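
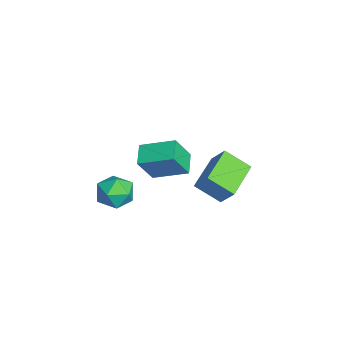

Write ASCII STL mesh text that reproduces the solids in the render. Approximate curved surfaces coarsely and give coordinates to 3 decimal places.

solid 
facet normal -0.424 -0.295 0.857
outer loop
vertex 2.315 -3.078 1.45
vertex 2.887 -3.778 1.492
vertex 3.11 -2.988 1.874
endloop
endfacet
facet normal -0.464 0.414 0.783
outer loop
vertex 2.315 -3.078 1.45
vertex 3.11 -2.988 1.874
vertex 2.803 -2.325 1.341
endloop
endfacet
facet normal -0.814 0.553 0.176
outer loop
vertex 2.315 -3.078 1.45
vertex 2.803 -2.325 1.341
vertex 2.392 -2.704 0.631
endloop
endfacet
facet normal -0.990 -0.069 -0.125
outer loop
vertex 2.315 -3.078 1.45
vertex 2.392 -2.704 0.631
vertex 2.443 -3.601 0.724
endloop
endfacet
facet normal -0.748 -0.594 0.296
outer loop
vertex 2.315 -3.078 1.45
vertex 2.443 -3.601 0.724
vertex 2.887 -3.778 1.492
endloop
endfacet
facet normal 0.199 0.668 0.717
outer loop
vertex 2.803 -2.325 1.341
vertex 3.11 -2.988 1.874
vertex 3.677 -2.559 1.316
endloop
endfacet
facet normal 0.266 -0.479 0.836
outer loop
vertex 3.11 -2.988 1.874
vertex 2.887 -3.778 1.492
vertex 3.728 -3.456 1.409
endloop
endfacet
facet normal -0.260 -0.963 -0.072
outer loop
vertex 2.887 -3.778 1.492
vertex 2.443 -3.601 0.724
vertex 3.317 -3.835 0.699
endloop
endfacet
facet normal -0.651 -0.115 -0.750
outer loop
vertex 2.443 -3.601 0.724
vertex 2.392 -2.704 0.631
vertex 3.01 -3.172 0.166
endloop
endfacet
facet normal -0.368 0.892 -0.263
outer loop
vertex 2.392 -2.704 0.631
vertex 2.803 -2.325 1.341
vertex 3.233 -2.382 0.548
endloop
endfacet
facet normal 0.990 0.069 0.125
outer loop
vertex 3.805 -3.082 0.59
vertex 3.677 -2.559 1.316
vertex 3.728 -3.456 1.409
endloop
endfacet
facet normal 0.814 -0.553 -0.176
outer loop
vertex 3.805 -3.082 0.59
vertex 3.728 -3.456 1.409
vertex 3.317 -3.835 0.699
endloop
endfacet
facet normal 0.464 -0.414 -0.783
outer loop
vertex 3.805 -3.082 0.59
vertex 3.317 -3.835 0.699
vertex 3.01 -3.172 0.166
endloop
endfacet
facet normal 0.424 0.295 -0.857
outer loop
vertex 3.805 -3.082 0.59
vertex 3.01 -3.172 0.166
vertex 3.233 -2.382 0.548
endloop
endfacet
facet normal 0.748 0.594 -0.296
outer loop
vertex 3.805 -3.082 0.59
vertex 3.233 -2.382 0.548
vertex 3.677 -2.559 1.316
endloop
endfacet
facet normal 0.651 0.115 0.750
outer loop
vertex 3.728 -3.456 1.409
vertex 3.677 -2.559 1.316
vertex 3.11 -2.988 1.874
endloop
endfacet
facet normal 0.368 -0.892 0.263
outer loop
vertex 3.317 -3.835 0.699
vertex 3.728 -3.456 1.409
vertex 2.887 -3.778 1.492
endloop
endfacet
facet normal -0.199 -0.668 -0.717
outer loop
vertex 3.01 -3.172 0.166
vertex 3.317 -3.835 0.699
vertex 2.443 -3.601 0.724
endloop
endfacet
facet normal -0.266 0.479 -0.836
outer loop
vertex 3.233 -2.382 0.548
vertex 3.01 -3.172 0.166
vertex 2.392 -2.704 0.631
endloop
endfacet
facet normal 0.260 0.963 0.072
outer loop
vertex 3.677 -2.559 1.316
vertex 3.233 -2.382 0.548
vertex 2.803 -2.325 1.341
endloop
endfacet
facet normal -0.904 0.176 0.390
outer loop
vertex 2.335 -1.992 3.299
vertex 2.858 -0.568 3.868
vertex 1.913 -1.327 2.022
endloop
endfacet
facet normal -0.323 -0.879 -0.351
outer loop
vertex 2.862 -1.512 1.612
vertex 2.335 -1.992 3.299
vertex 1.913 -1.327 2.022
endloop
endfacet
facet normal -0.904 0.177 0.390
outer loop
vertex 1.913 -1.327 2.022
vertex 2.858 -0.568 3.868
vertex 2.437 0.097 2.591
endloop
endfacet
facet normal -0.281 0.444 -0.851
outer loop
vertex 2.437 0.097 2.591
vertex 2.862 -1.512 1.612
vertex 1.913 -1.327 2.022
endloop
endfacet
facet normal 0.281 -0.443 0.851
outer loop
vertex 2.335 -1.992 3.299
vertex 3.807 -0.753 3.458
vertex 2.858 -0.568 3.868
endloop
endfacet
facet normal -0.323 -0.879 -0.351
outer loop
vertex 3.283 -2.177 2.889
vertex 2.335 -1.992 3.299
vertex 2.862 -1.512 1.612
endloop
endfacet
facet normal 0.281 -0.444 0.851
outer loop
vertex 3.283 -2.177 2.889
vertex 3.807 -0.753 3.458
vertex 2.335 -1.992 3.299
endloop
endfacet
facet normal 0.323 0.879 0.351
outer loop
vertex 2.858 -0.568 3.868
vertex 3.807 -0.753 3.458
vertex 2.437 0.097 2.591
endloop
endfacet
facet normal -0.282 0.443 -0.851
outer loop
vertex 3.385 -0.088 2.181
vertex 2.862 -1.512 1.612
vertex 2.437 0.097 2.591
endloop
endfacet
facet normal 0.323 0.879 0.351
outer loop
vertex 2.437 0.097 2.591
vertex 3.807 -0.753 3.458
vertex 3.385 -0.088 2.181
endloop
endfacet
facet normal 0.904 -0.176 -0.390
outer loop
vertex 3.385 -0.088 2.181
vertex 3.283 -2.177 2.889
vertex 2.862 -1.512 1.612
endloop
endfacet
facet normal 0.904 -0.176 -0.390
outer loop
vertex 3.807 -0.753 3.458
vertex 3.283 -2.177 2.889
vertex 3.385 -0.088 2.181
endloop
endfacet
facet normal -0.473 -0.408 -0.781
outer loop
vertex -0.312 0.617 -1.71
vertex -1.919 1.602 -1.251
vertex 0.126 1.725 -2.554
endloop
endfacet
facet normal 0.828 -0.508 -0.237
outer loop
vertex 0.699 2.218 -1.609
vertex -0.312 0.617 -1.71
vertex 0.126 1.725 -2.554
endloop
endfacet
facet normal -0.473 -0.408 -0.781
outer loop
vertex 0.126 1.725 -2.554
vertex -1.919 1.602 -1.251
vertex -1.481 2.71 -2.095
endloop
endfacet
facet normal 0.300 0.759 -0.578
outer loop
vertex -1.481 2.71 -2.095
vertex 0.699 2.218 -1.609
vertex 0.126 1.725 -2.554
endloop
endfacet
facet normal -0.300 -0.759 0.578
outer loop
vertex -0.312 0.617 -1.71
vertex -1.346 2.095 -0.306
vertex -1.919 1.602 -1.251
endloop
endfacet
facet normal 0.828 -0.508 -0.237
outer loop
vertex 0.261 1.11 -0.765
vertex -0.312 0.617 -1.71
vertex 0.699 2.218 -1.609
endloop
endfacet
facet normal -0.300 -0.759 0.578
outer loop
vertex 0.261 1.11 -0.765
vertex -1.346 2.095 -0.306
vertex -0.312 0.617 -1.71
endloop
endfacet
facet normal -0.828 0.508 0.237
outer loop
vertex -1.919 1.602 -1.251
vertex -1.346 2.095 -0.306
vertex -1.481 2.71 -2.095
endloop
endfacet
facet normal 0.300 0.759 -0.578
outer loop
vertex -0.908 3.203 -1.15
vertex 0.699 2.218 -1.609
vertex -1.481 2.71 -2.095
endloop
endfacet
facet normal -0.828 0.508 0.237
outer loop
vertex -1.481 2.71 -2.095
vertex -1.346 2.095 -0.306
vertex -0.908 3.203 -1.15
endloop
endfacet
facet normal 0.473 0.408 0.781
outer loop
vertex -0.908 3.203 -1.15
vertex 0.261 1.11 -0.765
vertex 0.699 2.218 -1.609
endloop
endfacet
facet normal 0.473 0.408 0.781
outer loop
vertex -1.346 2.095 -0.306
vertex 0.261 1.11 -0.765
vertex -0.908 3.203 -1.15
endloop
endfacet

endsolid


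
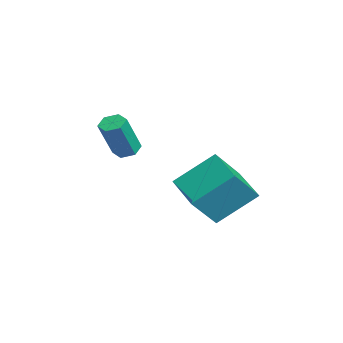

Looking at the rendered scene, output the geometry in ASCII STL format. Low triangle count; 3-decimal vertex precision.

solid 
facet normal -0.371 0.554 -0.745
outer loop
vertex 1.646 1.132 -2.017
vertex 3.349 1.66 -2.473
vertex 1.809 -0.533 -3.335
endloop
endfacet
facet normal -0.925 -0.287 0.248
outer loop
vertex 2.511 -1.58 -1.927
vertex 1.646 1.132 -2.017
vertex 1.809 -0.533 -3.335
endloop
endfacet
facet normal -0.372 0.554 -0.745
outer loop
vertex 1.809 -0.533 -3.335
vertex 3.349 1.66 -2.473
vertex 3.512 -0.005 -3.792
endloop
endfacet
facet normal 0.076 -0.782 -0.619
outer loop
vertex 3.512 -0.005 -3.792
vertex 2.511 -1.58 -1.927
vertex 1.809 -0.533 -3.335
endloop
endfacet
facet normal -0.076 0.781 0.619
outer loop
vertex 1.646 1.132 -2.017
vertex 4.051 0.613 -1.065
vertex 3.349 1.66 -2.473
endloop
endfacet
facet normal -0.925 -0.287 0.248
outer loop
vertex 2.348 0.085 -0.608
vertex 1.646 1.132 -2.017
vertex 2.511 -1.58 -1.927
endloop
endfacet
facet normal -0.076 0.782 0.619
outer loop
vertex 2.348 0.085 -0.608
vertex 4.051 0.613 -1.065
vertex 1.646 1.132 -2.017
endloop
endfacet
facet normal 0.925 0.287 -0.248
outer loop
vertex 3.349 1.66 -2.473
vertex 4.051 0.613 -1.065
vertex 3.512 -0.005 -3.792
endloop
endfacet
facet normal 0.077 -0.782 -0.619
outer loop
vertex 4.214 -1.052 -2.383
vertex 2.511 -1.58 -1.927
vertex 3.512 -0.005 -3.792
endloop
endfacet
facet normal 0.925 0.287 -0.248
outer loop
vertex 3.512 -0.005 -3.792
vertex 4.051 0.613 -1.065
vertex 4.214 -1.052 -2.383
endloop
endfacet
facet normal 0.371 -0.554 0.745
outer loop
vertex 4.214 -1.052 -2.383
vertex 2.348 0.085 -0.608
vertex 2.511 -1.58 -1.927
endloop
endfacet
facet normal 0.372 -0.554 0.745
outer loop
vertex 4.051 0.613 -1.065
vertex 2.348 0.085 -0.608
vertex 4.214 -1.052 -2.383
endloop
endfacet
facet normal -0.318 0.319 -0.893
outer loop
vertex -1.286 -2.702 -2.037
vertex -1.827 -2.992 -1.948
vertex -1.757 -2.405 -1.763
endloop
endfacet
facet normal 0.568 0.818 0.090
outer loop
vertex -1.286 -2.702 -2.037
vertex -1.757 -2.405 -1.763
vertex -0.653 -3.338 -0.261
endloop
endfacet
facet normal 0.570 0.817 0.089
outer loop
vertex -0.653 -3.338 -0.261
vertex -1.757 -2.405 -1.763
vertex -1.123 -3.04 0.013
endloop
endfacet
facet normal 0.318 -0.319 0.893
outer loop
vertex -0.653 -3.338 -0.261
vertex -1.123 -3.04 0.013
vertex -1.193 -3.628 -0.172
endloop
endfacet
facet normal -0.319 0.319 -0.893
outer loop
vertex -1.757 -2.405 -1.763
vertex -1.827 -2.992 -1.948
vertex -2.297 -2.695 -1.674
endloop
endfacet
facet normal -0.372 0.824 0.427
outer loop
vertex -1.757 -2.405 -1.763
vertex -2.297 -2.695 -1.674
vertex -1.123 -3.04 0.013
endloop
endfacet
facet normal -0.373 0.823 0.428
outer loop
vertex -1.123 -3.04 0.013
vertex -2.297 -2.695 -1.674
vertex -1.663 -3.331 0.102
endloop
endfacet
facet normal 0.319 -0.319 0.893
outer loop
vertex -1.123 -3.04 0.013
vertex -1.663 -3.331 0.102
vertex -1.193 -3.628 -0.172
endloop
endfacet
facet normal -0.319 0.319 -0.893
outer loop
vertex -2.297 -2.695 -1.674
vertex -1.827 -2.992 -1.948
vertex -2.367 -3.282 -1.859
endloop
endfacet
facet normal -0.941 0.006 0.338
outer loop
vertex -2.297 -2.695 -1.674
vertex -2.367 -3.282 -1.859
vertex -1.663 -3.331 0.102
endloop
endfacet
facet normal -0.941 0.007 0.338
outer loop
vertex -1.663 -3.331 0.102
vertex -2.367 -3.282 -1.859
vertex -1.734 -3.918 -0.083
endloop
endfacet
facet normal 0.318 -0.320 0.892
outer loop
vertex -1.663 -3.331 0.102
vertex -1.734 -3.918 -0.083
vertex -1.193 -3.628 -0.172
endloop
endfacet
facet normal -0.318 0.319 -0.893
outer loop
vertex -2.367 -3.282 -1.859
vertex -1.827 -2.992 -1.948
vertex -1.897 -3.58 -2.133
endloop
endfacet
facet normal -0.570 -0.817 -0.089
outer loop
vertex -2.367 -3.282 -1.859
vertex -1.897 -3.58 -2.133
vertex -1.734 -3.918 -0.083
endloop
endfacet
facet normal -0.568 -0.818 -0.090
outer loop
vertex -1.734 -3.918 -0.083
vertex -1.897 -3.58 -2.133
vertex -1.263 -4.215 -0.357
endloop
endfacet
facet normal 0.318 -0.319 0.893
outer loop
vertex -1.734 -3.918 -0.083
vertex -1.263 -4.215 -0.357
vertex -1.193 -3.628 -0.172
endloop
endfacet
facet normal -0.319 0.319 -0.893
outer loop
vertex -1.897 -3.58 -2.133
vertex -1.827 -2.992 -1.948
vertex -1.357 -3.289 -2.222
endloop
endfacet
facet normal 0.373 -0.823 -0.428
outer loop
vertex -1.897 -3.58 -2.133
vertex -1.357 -3.289 -2.222
vertex -1.263 -4.215 -0.357
endloop
endfacet
facet normal 0.372 -0.824 -0.428
outer loop
vertex -1.263 -4.215 -0.357
vertex -1.357 -3.289 -2.222
vertex -0.723 -3.925 -0.446
endloop
endfacet
facet normal 0.319 -0.319 0.893
outer loop
vertex -1.263 -4.215 -0.357
vertex -0.723 -3.925 -0.446
vertex -1.193 -3.628 -0.172
endloop
endfacet
facet normal -0.318 0.320 -0.892
outer loop
vertex -1.357 -3.289 -2.222
vertex -1.827 -2.992 -1.948
vertex -1.286 -2.702 -2.037
endloop
endfacet
facet normal 0.941 -0.007 -0.338
outer loop
vertex -1.357 -3.289 -2.222
vertex -1.286 -2.702 -2.037
vertex -0.723 -3.925 -0.446
endloop
endfacet
facet normal 0.941 -0.006 -0.338
outer loop
vertex -0.723 -3.925 -0.446
vertex -1.286 -2.702 -2.037
vertex -0.653 -3.338 -0.261
endloop
endfacet
facet normal 0.319 -0.319 0.893
outer loop
vertex -0.723 -3.925 -0.446
vertex -0.653 -3.338 -0.261
vertex -1.193 -3.628 -0.172
endloop
endfacet

endsolid


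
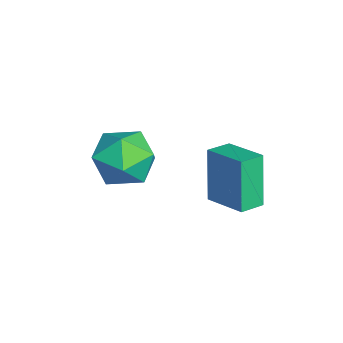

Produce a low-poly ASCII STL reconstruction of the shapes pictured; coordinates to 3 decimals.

solid 
facet normal -0.579 0.794 -0.188
outer loop
vertex 1.062 0.167 -2.724
vertex 2.156 1.043 -2.394
vertex 1.621 0.147 -4.529
endloop
endfacet
facet normal -0.760 -0.608 -0.229
outer loop
vertex 2.124 -0.543 -4.366
vertex 1.062 0.167 -2.724
vertex 1.621 0.147 -4.529
endloop
endfacet
facet normal -0.579 0.793 -0.188
outer loop
vertex 1.621 0.147 -4.529
vertex 2.156 1.043 -2.394
vertex 2.715 1.023 -4.2
endloop
endfacet
facet normal 0.295 -0.010 -0.955
outer loop
vertex 2.715 1.023 -4.2
vertex 2.124 -0.543 -4.366
vertex 1.621 0.147 -4.529
endloop
endfacet
facet normal -0.296 0.010 0.955
outer loop
vertex 1.062 0.167 -2.724
vertex 2.659 0.353 -2.231
vertex 2.156 1.043 -2.394
endloop
endfacet
facet normal -0.760 -0.608 -0.229
outer loop
vertex 1.565 -0.523 -2.56
vertex 1.062 0.167 -2.724
vertex 2.124 -0.543 -4.366
endloop
endfacet
facet normal -0.296 0.011 0.955
outer loop
vertex 1.565 -0.523 -2.56
vertex 2.659 0.353 -2.231
vertex 1.062 0.167 -2.724
endloop
endfacet
facet normal 0.760 0.608 0.229
outer loop
vertex 2.156 1.043 -2.394
vertex 2.659 0.353 -2.231
vertex 2.715 1.023 -4.2
endloop
endfacet
facet normal 0.297 -0.011 -0.955
outer loop
vertex 3.218 0.333 -4.036
vertex 2.124 -0.543 -4.366
vertex 2.715 1.023 -4.2
endloop
endfacet
facet normal 0.760 0.608 0.229
outer loop
vertex 2.715 1.023 -4.2
vertex 2.659 0.353 -2.231
vertex 3.218 0.333 -4.036
endloop
endfacet
facet normal 0.579 -0.794 0.188
outer loop
vertex 3.218 0.333 -4.036
vertex 1.565 -0.523 -2.56
vertex 2.124 -0.543 -4.366
endloop
endfacet
facet normal 0.579 -0.793 0.188
outer loop
vertex 2.659 0.353 -2.231
vertex 1.565 -0.523 -2.56
vertex 3.218 0.333 -4.036
endloop
endfacet
facet normal -0.008 0.532 0.847
outer loop
vertex 1.041 -2.062 -3.114
vertex -0.031 -2.382 -2.923
vertex 0.828 -3.007 -2.522
endloop
endfacet
facet normal 0.649 0.294 0.702
outer loop
vertex 1.041 -2.062 -3.114
vertex 0.828 -3.007 -2.522
vertex 1.66 -2.996 -3.295
endloop
endfacet
facet normal 0.837 0.543 0.061
outer loop
vertex 1.041 -2.062 -3.114
vertex 1.66 -2.996 -3.295
vertex 1.315 -2.365 -4.173
endloop
endfacet
facet normal 0.298 0.935 -0.190
outer loop
vertex 1.041 -2.062 -3.114
vertex 1.315 -2.365 -4.173
vertex 0.27 -1.985 -3.944
endloop
endfacet
facet normal -0.225 0.929 0.295
outer loop
vertex 1.041 -2.062 -3.114
vertex 0.27 -1.985 -3.944
vertex -0.031 -2.382 -2.923
endloop
endfacet
facet normal 0.621 -0.419 0.663
outer loop
vertex 1.66 -2.996 -3.295
vertex 0.828 -3.007 -2.522
vertex 0.97 -3.895 -3.216
endloop
endfacet
facet normal -0.443 -0.033 0.896
outer loop
vertex 0.828 -3.007 -2.522
vertex -0.031 -2.382 -2.923
vertex -0.075 -3.515 -2.987
endloop
endfacet
facet normal -0.793 0.609 0.003
outer loop
vertex -0.031 -2.382 -2.923
vertex 0.27 -1.985 -3.944
vertex -0.42 -2.884 -3.865
endloop
endfacet
facet normal 0.054 0.620 -0.783
outer loop
vertex 0.27 -1.985 -3.944
vertex 1.315 -2.365 -4.173
vertex 0.412 -2.873 -4.638
endloop
endfacet
facet normal 0.927 -0.015 -0.375
outer loop
vertex 1.315 -2.365 -4.173
vertex 1.66 -2.996 -3.295
vertex 1.271 -3.498 -4.237
endloop
endfacet
facet normal -0.298 -0.935 0.190
outer loop
vertex 0.199 -3.818 -4.046
vertex 0.97 -3.895 -3.216
vertex -0.075 -3.515 -2.987
endloop
endfacet
facet normal -0.837 -0.543 -0.061
outer loop
vertex 0.199 -3.818 -4.046
vertex -0.075 -3.515 -2.987
vertex -0.42 -2.884 -3.865
endloop
endfacet
facet normal -0.649 -0.294 -0.702
outer loop
vertex 0.199 -3.818 -4.046
vertex -0.42 -2.884 -3.865
vertex 0.412 -2.873 -4.638
endloop
endfacet
facet normal 0.008 -0.532 -0.847
outer loop
vertex 0.199 -3.818 -4.046
vertex 0.412 -2.873 -4.638
vertex 1.271 -3.498 -4.237
endloop
endfacet
facet normal 0.225 -0.929 -0.295
outer loop
vertex 0.199 -3.818 -4.046
vertex 1.271 -3.498 -4.237
vertex 0.97 -3.895 -3.216
endloop
endfacet
facet normal -0.054 -0.620 0.783
outer loop
vertex -0.075 -3.515 -2.987
vertex 0.97 -3.895 -3.216
vertex 0.828 -3.007 -2.522
endloop
endfacet
facet normal -0.927 0.015 0.375
outer loop
vertex -0.42 -2.884 -3.865
vertex -0.075 -3.515 -2.987
vertex -0.031 -2.382 -2.923
endloop
endfacet
facet normal -0.621 0.419 -0.663
outer loop
vertex 0.412 -2.873 -4.638
vertex -0.42 -2.884 -3.865
vertex 0.27 -1.985 -3.944
endloop
endfacet
facet normal 0.443 0.033 -0.896
outer loop
vertex 1.271 -3.498 -4.237
vertex 0.412 -2.873 -4.638
vertex 1.315 -2.365 -4.173
endloop
endfacet
facet normal 0.793 -0.609 -0.003
outer loop
vertex 0.97 -3.895 -3.216
vertex 1.271 -3.498 -4.237
vertex 1.66 -2.996 -3.295
endloop
endfacet

endsolid


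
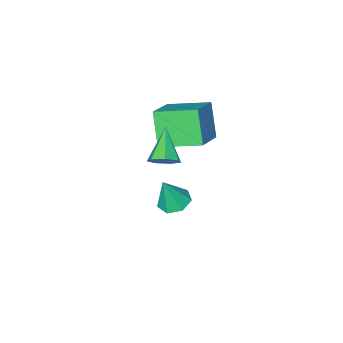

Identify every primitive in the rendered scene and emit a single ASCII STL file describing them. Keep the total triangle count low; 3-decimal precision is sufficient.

solid 
facet normal -0.751 -0.485 -0.448
outer loop
vertex 0.135 -3.965 0.151
vertex -0.94 -2.712 0.595
vertex 0.449 -3.225 -1.175
endloop
endfacet
facet normal 0.629 -0.733 -0.260
outer loop
vertex 1.62 -2.468 -0.475
vertex 0.135 -3.965 0.151
vertex 0.449 -3.225 -1.175
endloop
endfacet
facet normal -0.751 -0.485 -0.449
outer loop
vertex 0.449 -3.225 -1.175
vertex -0.94 -2.712 0.595
vertex -0.626 -1.972 -0.73
endloop
endfacet
facet normal 0.203 0.477 -0.855
outer loop
vertex -0.626 -1.972 -0.73
vertex 1.62 -2.468 -0.475
vertex 0.449 -3.225 -1.175
endloop
endfacet
facet normal -0.203 -0.477 0.855
outer loop
vertex 0.135 -3.965 0.151
vertex 0.231 -1.955 1.295
vertex -0.94 -2.712 0.595
endloop
endfacet
facet normal 0.629 -0.733 -0.260
outer loop
vertex 1.306 -3.208 0.85
vertex 0.135 -3.965 0.151
vertex 1.62 -2.468 -0.475
endloop
endfacet
facet normal -0.202 -0.477 0.855
outer loop
vertex 1.306 -3.208 0.85
vertex 0.231 -1.955 1.295
vertex 0.135 -3.965 0.151
endloop
endfacet
facet normal -0.629 0.733 0.260
outer loop
vertex -0.94 -2.712 0.595
vertex 0.231 -1.955 1.295
vertex -0.626 -1.972 -0.73
endloop
endfacet
facet normal 0.202 0.477 -0.855
outer loop
vertex 0.545 -1.215 -0.031
vertex 1.62 -2.468 -0.475
vertex -0.626 -1.972 -0.73
endloop
endfacet
facet normal -0.629 0.733 0.260
outer loop
vertex -0.626 -1.972 -0.73
vertex 0.231 -1.955 1.295
vertex 0.545 -1.215 -0.031
endloop
endfacet
facet normal 0.751 0.485 0.449
outer loop
vertex 0.545 -1.215 -0.031
vertex 1.306 -3.208 0.85
vertex 1.62 -2.468 -0.475
endloop
endfacet
facet normal 0.751 0.485 0.448
outer loop
vertex 0.231 -1.955 1.295
vertex 1.306 -3.208 0.85
vertex 0.545 -1.215 -0.031
endloop
endfacet
facet normal -0.334 0.055 -0.941
outer loop
vertex 1.189 -2.512 -4.702
vertex 0.617 -2.851 -4.519
vertex 0.732 -2.171 -4.52
endloop
endfacet
facet normal 0.641 0.727 0.247
outer loop
vertex 1.189 -2.512 -4.702
vertex 0.732 -2.171 -4.52
vertex 1.083 -2.929 -3.201
endloop
endfacet
facet normal -0.334 0.055 -0.941
outer loop
vertex 0.732 -2.171 -4.52
vertex 0.617 -2.851 -4.519
vertex 0.188 -2.342 -4.337
endloop
endfacet
facet normal -0.095 0.852 0.515
outer loop
vertex 0.732 -2.171 -4.52
vertex 0.188 -2.342 -4.337
vertex 1.083 -2.929 -3.201
endloop
endfacet
facet normal -0.333 0.056 -0.941
outer loop
vertex 0.188 -2.342 -4.337
vertex 0.617 -2.851 -4.519
vertex -0.033 -2.897 -4.292
endloop
endfacet
facet normal -0.658 0.317 0.683
outer loop
vertex 0.188 -2.342 -4.337
vertex -0.033 -2.897 -4.292
vertex 1.083 -2.929 -3.201
endloop
endfacet
facet normal -0.333 0.055 -0.941
outer loop
vertex -0.033 -2.897 -4.292
vertex 0.617 -2.851 -4.519
vertex 0.235 -3.417 -4.417
endloop
endfacet
facet normal -0.623 -0.471 0.624
outer loop
vertex -0.033 -2.897 -4.292
vertex 0.235 -3.417 -4.417
vertex 1.083 -2.929 -3.201
endloop
endfacet
facet normal -0.333 0.055 -0.941
outer loop
vertex 0.235 -3.417 -4.417
vertex 0.617 -2.851 -4.519
vertex 0.791 -3.512 -4.619
endloop
endfacet
facet normal -0.018 -0.923 0.383
outer loop
vertex 0.235 -3.417 -4.417
vertex 0.791 -3.512 -4.619
vertex 1.083 -2.929 -3.201
endloop
endfacet
facet normal -0.334 0.055 -0.941
outer loop
vertex 0.791 -3.512 -4.619
vertex 0.617 -2.851 -4.519
vertex 1.215 -3.109 -4.746
endloop
endfacet
facet normal 0.704 -0.696 0.141
outer loop
vertex 0.791 -3.512 -4.619
vertex 1.215 -3.109 -4.746
vertex 1.083 -2.929 -3.201
endloop
endfacet
facet normal -0.334 0.055 -0.941
outer loop
vertex 1.215 -3.109 -4.746
vertex 0.617 -2.851 -4.519
vertex 1.189 -2.512 -4.702
endloop
endfacet
facet normal 0.996 0.037 0.081
outer loop
vertex 1.215 -3.109 -4.746
vertex 1.189 -2.512 -4.702
vertex 1.083 -2.929 -3.201
endloop
endfacet
facet normal 0.489 0.614 -0.620
outer loop
vertex 2.97 -1.227 0.364
vertex 2.524 -0.814 0.421
vertex 3.03 -0.878 0.757
endloop
endfacet
facet normal 0.636 -0.623 0.456
outer loop
vertex 2.97 -1.227 0.364
vertex 3.03 -0.878 0.757
vertex 1.816 -1.706 1.319
endloop
endfacet
facet normal 0.489 0.615 -0.619
outer loop
vertex 3.03 -0.878 0.757
vertex 2.524 -0.814 0.421
vertex 2.709 -0.481 0.898
endloop
endfacet
facet normal 0.414 0.011 0.910
outer loop
vertex 3.03 -0.878 0.757
vertex 2.709 -0.481 0.898
vertex 1.816 -1.706 1.319
endloop
endfacet
facet normal 0.489 0.615 -0.619
outer loop
vertex 2.709 -0.481 0.898
vertex 2.524 -0.814 0.421
vertex 2.249 -0.335 0.68
endloop
endfacet
facet normal -0.250 0.473 0.845
outer loop
vertex 2.709 -0.481 0.898
vertex 2.249 -0.335 0.68
vertex 1.816 -1.706 1.319
endloop
endfacet
facet normal 0.489 0.615 -0.619
outer loop
vertex 2.249 -0.335 0.68
vertex 2.524 -0.814 0.421
vertex 1.997 -0.55 0.267
endloop
endfacet
facet normal -0.857 0.414 0.307
outer loop
vertex 2.249 -0.335 0.68
vertex 1.997 -0.55 0.267
vertex 1.816 -1.706 1.319
endloop
endfacet
facet normal 0.489 0.615 -0.619
outer loop
vertex 1.997 -0.55 0.267
vertex 2.524 -0.814 0.421
vertex 2.142 -0.964 -0.03
endloop
endfacet
facet normal -0.948 -0.120 -0.295
outer loop
vertex 1.997 -0.55 0.267
vertex 2.142 -0.964 -0.03
vertex 1.816 -1.706 1.319
endloop
endfacet
facet normal 0.489 0.615 -0.619
outer loop
vertex 2.142 -0.964 -0.03
vertex 2.524 -0.814 0.421
vertex 2.575 -1.265 0.013
endloop
endfacet
facet normal -0.456 -0.729 -0.511
outer loop
vertex 2.142 -0.964 -0.03
vertex 2.575 -1.265 0.013
vertex 1.816 -1.706 1.319
endloop
endfacet
facet normal 0.490 0.615 -0.618
outer loop
vertex 2.575 -1.265 0.013
vertex 2.524 -0.814 0.421
vertex 2.97 -1.227 0.364
endloop
endfacet
facet normal 0.249 -0.952 -0.177
outer loop
vertex 2.575 -1.265 0.013
vertex 2.97 -1.227 0.364
vertex 1.816 -1.706 1.319
endloop
endfacet

endsolid


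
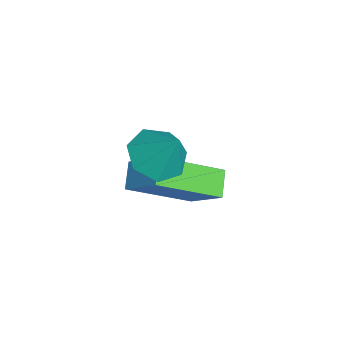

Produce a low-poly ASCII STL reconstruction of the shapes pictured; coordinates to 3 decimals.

solid 
facet normal -0.405 -0.408 -0.818
outer loop
vertex -0.009 2.061 2.677
vertex -0.773 2.075 3.048
vertex -0.406 2.673 2.568
endloop
endfacet
facet normal 0.842 0.535 -0.063
outer loop
vertex -0.009 2.061 2.677
vertex -0.406 2.673 2.568
vertex -0.247 2.605 4.112
endloop
endfacet
facet normal -0.406 -0.408 -0.818
outer loop
vertex -0.406 2.673 2.568
vertex -0.773 2.075 3.048
vertex -1.079 2.835 2.821
endloop
endfacet
facet normal 0.240 0.971 0.018
outer loop
vertex -0.406 2.673 2.568
vertex -1.079 2.835 2.821
vertex -0.247 2.605 4.112
endloop
endfacet
facet normal -0.405 -0.408 -0.818
outer loop
vertex -1.079 2.835 2.821
vertex -0.773 2.075 3.048
vertex -1.523 2.425 3.245
endloop
endfacet
facet normal -0.388 0.831 0.398
outer loop
vertex -1.079 2.835 2.821
vertex -1.523 2.425 3.245
vertex -0.247 2.605 4.112
endloop
endfacet
facet normal -0.405 -0.407 -0.819
outer loop
vertex -1.523 2.425 3.245
vertex -0.773 2.075 3.048
vertex -1.402 1.752 3.52
endloop
endfacet
facet normal -0.569 0.221 0.792
outer loop
vertex -1.523 2.425 3.245
vertex -1.402 1.752 3.52
vertex -0.247 2.605 4.112
endloop
endfacet
facet normal -0.405 -0.407 -0.819
outer loop
vertex -1.402 1.752 3.52
vertex -0.773 2.075 3.048
vertex -0.808 1.322 3.44
endloop
endfacet
facet normal -0.167 -0.399 0.902
outer loop
vertex -1.402 1.752 3.52
vertex -0.808 1.322 3.44
vertex -0.247 2.605 4.112
endloop
endfacet
facet normal -0.405 -0.407 -0.819
outer loop
vertex -0.808 1.322 3.44
vertex -0.773 2.075 3.048
vertex -0.188 1.459 3.065
endloop
endfacet
facet normal 0.515 -0.564 0.646
outer loop
vertex -0.808 1.322 3.44
vertex -0.188 1.459 3.065
vertex -0.247 2.605 4.112
endloop
endfacet
facet normal -0.405 -0.407 -0.819
outer loop
vertex -0.188 1.459 3.065
vertex -0.773 2.075 3.048
vertex -0.009 2.061 2.677
endloop
endfacet
facet normal 0.965 -0.148 0.216
outer loop
vertex -0.188 1.459 3.065
vertex -0.009 2.061 2.677
vertex -0.247 2.605 4.112
endloop
endfacet
facet normal -0.546 -0.545 -0.636
outer loop
vertex -1.527 1.269 0.916
vertex -2.222 1.39 1.409
vertex -1.997 3.013 -0.174
endloop
endfacet
facet normal 0.808 -0.140 -0.573
outer loop
vertex -1.238 3.77 0.711
vertex -1.527 1.269 0.916
vertex -1.997 3.013 -0.174
endloop
endfacet
facet normal -0.546 -0.545 -0.636
outer loop
vertex -1.997 3.013 -0.174
vertex -2.222 1.39 1.409
vertex -2.692 3.134 0.319
endloop
endfacet
facet normal -0.222 0.827 -0.517
outer loop
vertex -2.692 3.134 0.319
vertex -1.238 3.77 0.711
vertex -1.997 3.013 -0.174
endloop
endfacet
facet normal 0.222 -0.827 0.517
outer loop
vertex -1.527 1.269 0.916
vertex -1.463 2.147 2.294
vertex -2.222 1.39 1.409
endloop
endfacet
facet normal 0.808 -0.140 -0.573
outer loop
vertex -0.768 2.026 1.801
vertex -1.527 1.269 0.916
vertex -1.238 3.77 0.711
endloop
endfacet
facet normal 0.222 -0.827 0.517
outer loop
vertex -0.768 2.026 1.801
vertex -1.463 2.147 2.294
vertex -1.527 1.269 0.916
endloop
endfacet
facet normal -0.808 0.140 0.573
outer loop
vertex -2.222 1.39 1.409
vertex -1.463 2.147 2.294
vertex -2.692 3.134 0.319
endloop
endfacet
facet normal -0.222 0.827 -0.517
outer loop
vertex -1.933 3.891 1.204
vertex -1.238 3.77 0.711
vertex -2.692 3.134 0.319
endloop
endfacet
facet normal -0.808 0.140 0.573
outer loop
vertex -2.692 3.134 0.319
vertex -1.463 2.147 2.294
vertex -1.933 3.891 1.204
endloop
endfacet
facet normal 0.546 0.545 0.636
outer loop
vertex -1.933 3.891 1.204
vertex -0.768 2.026 1.801
vertex -1.238 3.77 0.711
endloop
endfacet
facet normal 0.546 0.545 0.636
outer loop
vertex -1.463 2.147 2.294
vertex -0.768 2.026 1.801
vertex -1.933 3.891 1.204
endloop
endfacet

endsolid


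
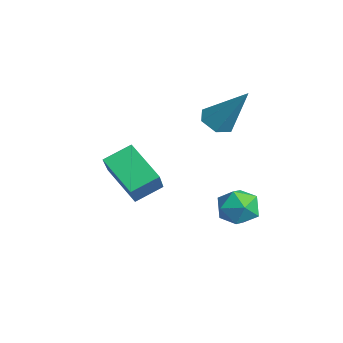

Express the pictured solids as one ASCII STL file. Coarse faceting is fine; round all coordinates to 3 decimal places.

solid 
facet normal -0.692 0.273 -0.668
outer loop
vertex 1.669 -1.142 -0.377
vertex 2.831 -0.552 -1.34
vertex 1.758 -2.121 -0.87
endloop
endfacet
facet normal -0.718 -0.364 0.593
outer loop
vertex 2.989 -2.608 0.32
vertex 1.669 -1.142 -0.377
vertex 1.758 -2.121 -0.87
endloop
endfacet
facet normal -0.692 0.273 -0.669
outer loop
vertex 1.758 -2.121 -0.87
vertex 2.831 -0.552 -1.34
vertex 2.92 -1.532 -1.832
endloop
endfacet
facet normal 0.081 -0.890 -0.448
outer loop
vertex 2.92 -1.532 -1.832
vertex 2.989 -2.608 0.32
vertex 1.758 -2.121 -0.87
endloop
endfacet
facet normal -0.081 0.890 0.448
outer loop
vertex 1.669 -1.142 -0.377
vertex 4.062 -1.039 -0.15
vertex 2.831 -0.552 -1.34
endloop
endfacet
facet normal -0.717 -0.363 0.594
outer loop
vertex 2.9 -1.628 0.812
vertex 1.669 -1.142 -0.377
vertex 2.989 -2.608 0.32
endloop
endfacet
facet normal -0.081 0.891 0.448
outer loop
vertex 2.9 -1.628 0.812
vertex 4.062 -1.039 -0.15
vertex 1.669 -1.142 -0.377
endloop
endfacet
facet normal 0.718 0.363 -0.594
outer loop
vertex 2.831 -0.552 -1.34
vertex 4.062 -1.039 -0.15
vertex 2.92 -1.532 -1.832
endloop
endfacet
facet normal 0.081 -0.890 -0.448
outer loop
vertex 4.151 -2.018 -0.643
vertex 2.989 -2.608 0.32
vertex 2.92 -1.532 -1.832
endloop
endfacet
facet normal 0.717 0.364 -0.594
outer loop
vertex 2.92 -1.532 -1.832
vertex 4.062 -1.039 -0.15
vertex 4.151 -2.018 -0.643
endloop
endfacet
facet normal 0.692 -0.273 0.668
outer loop
vertex 4.151 -2.018 -0.643
vertex 2.9 -1.628 0.812
vertex 2.989 -2.608 0.32
endloop
endfacet
facet normal 0.692 -0.274 0.668
outer loop
vertex 4.062 -1.039 -0.15
vertex 2.9 -1.628 0.812
vertex 4.151 -2.018 -0.643
endloop
endfacet
facet normal -0.841 0.537 -0.065
outer loop
vertex 2.251 2.854 -3.107
vertex 1.816 2.152 -3.271
vertex 1.918 2.408 -2.476
endloop
endfacet
facet normal -0.381 0.838 0.391
outer loop
vertex 2.251 2.854 -3.107
vertex 1.918 2.408 -2.476
vertex 2.693 2.726 -2.402
endloop
endfacet
facet normal 0.223 0.974 0.037
outer loop
vertex 2.251 2.854 -3.107
vertex 2.693 2.726 -2.402
vertex 3.07 2.668 -3.152
endloop
endfacet
facet normal 0.137 0.757 -0.639
outer loop
vertex 2.251 2.854 -3.107
vertex 3.07 2.668 -3.152
vertex 2.528 2.313 -3.689
endloop
endfacet
facet normal -0.521 0.487 -0.701
outer loop
vertex 2.251 2.854 -3.107
vertex 2.528 2.313 -3.689
vertex 1.816 2.152 -3.271
endloop
endfacet
facet normal -0.235 0.362 0.902
outer loop
vertex 2.693 2.726 -2.402
vertex 1.918 2.408 -2.476
vertex 2.532 1.947 -2.131
endloop
endfacet
facet normal -0.978 -0.125 0.166
outer loop
vertex 1.918 2.408 -2.476
vertex 1.816 2.152 -3.271
vertex 1.99 1.592 -2.668
endloop
endfacet
facet normal -0.461 -0.205 -0.864
outer loop
vertex 1.816 2.152 -3.271
vertex 2.528 2.313 -3.689
vertex 2.367 1.534 -3.418
endloop
endfacet
facet normal 0.603 0.233 -0.763
outer loop
vertex 2.528 2.313 -3.689
vertex 3.07 2.668 -3.152
vertex 3.142 1.852 -3.344
endloop
endfacet
facet normal 0.743 0.584 0.328
outer loop
vertex 3.07 2.668 -3.152
vertex 2.693 2.726 -2.402
vertex 3.244 2.108 -2.549
endloop
endfacet
facet normal -0.137 -0.757 0.639
outer loop
vertex 2.809 1.406 -2.713
vertex 2.532 1.947 -2.131
vertex 1.99 1.592 -2.668
endloop
endfacet
facet normal -0.223 -0.974 -0.037
outer loop
vertex 2.809 1.406 -2.713
vertex 1.99 1.592 -2.668
vertex 2.367 1.534 -3.418
endloop
endfacet
facet normal 0.381 -0.838 -0.391
outer loop
vertex 2.809 1.406 -2.713
vertex 2.367 1.534 -3.418
vertex 3.142 1.852 -3.344
endloop
endfacet
facet normal 0.841 -0.537 0.065
outer loop
vertex 2.809 1.406 -2.713
vertex 3.142 1.852 -3.344
vertex 3.244 2.108 -2.549
endloop
endfacet
facet normal 0.521 -0.487 0.701
outer loop
vertex 2.809 1.406 -2.713
vertex 3.244 2.108 -2.549
vertex 2.532 1.947 -2.131
endloop
endfacet
facet normal -0.603 -0.233 0.763
outer loop
vertex 1.99 1.592 -2.668
vertex 2.532 1.947 -2.131
vertex 1.918 2.408 -2.476
endloop
endfacet
facet normal -0.743 -0.584 -0.328
outer loop
vertex 2.367 1.534 -3.418
vertex 1.99 1.592 -2.668
vertex 1.816 2.152 -3.271
endloop
endfacet
facet normal 0.235 -0.362 -0.902
outer loop
vertex 3.142 1.852 -3.344
vertex 2.367 1.534 -3.418
vertex 2.528 2.313 -3.689
endloop
endfacet
facet normal 0.978 0.125 -0.166
outer loop
vertex 3.244 2.108 -2.549
vertex 3.142 1.852 -3.344
vertex 3.07 2.668 -3.152
endloop
endfacet
facet normal 0.461 0.205 0.864
outer loop
vertex 2.532 1.947 -2.131
vertex 3.244 2.108 -2.549
vertex 2.693 2.726 -2.402
endloop
endfacet
facet normal -0.437 -0.408 -0.801
outer loop
vertex 1.131 1.794 0.014
vertex 0.525 2.013 0.233
vertex 0.903 2.407 -0.174
endloop
endfacet
facet normal 0.924 0.258 -0.281
outer loop
vertex 1.131 1.794 0.014
vertex 0.903 2.407 -0.174
vertex 1.395 2.827 1.827
endloop
endfacet
facet normal -0.437 -0.408 -0.801
outer loop
vertex 0.903 2.407 -0.174
vertex 0.525 2.013 0.233
vertex 0.297 2.626 0.045
endloop
endfacet
facet normal 0.245 0.935 -0.257
outer loop
vertex 0.903 2.407 -0.174
vertex 0.297 2.626 0.045
vertex 1.395 2.827 1.827
endloop
endfacet
facet normal -0.437 -0.408 -0.802
outer loop
vertex 0.297 2.626 0.045
vertex 0.525 2.013 0.233
vertex -0.08 2.232 0.451
endloop
endfacet
facet normal -0.555 0.792 0.253
outer loop
vertex 0.297 2.626 0.045
vertex -0.08 2.232 0.451
vertex 1.395 2.827 1.827
endloop
endfacet
facet normal -0.437 -0.409 -0.801
outer loop
vertex -0.08 2.232 0.451
vertex 0.525 2.013 0.233
vertex 0.148 1.62 0.639
endloop
endfacet
facet normal -0.676 -0.026 0.736
outer loop
vertex -0.08 2.232 0.451
vertex 0.148 1.62 0.639
vertex 1.395 2.827 1.827
endloop
endfacet
facet normal -0.437 -0.409 -0.801
outer loop
vertex 0.148 1.62 0.639
vertex 0.525 2.013 0.233
vertex 0.753 1.401 0.421
endloop
endfacet
facet normal 0.002 -0.703 0.712
outer loop
vertex 0.148 1.62 0.639
vertex 0.753 1.401 0.421
vertex 1.395 2.827 1.827
endloop
endfacet
facet normal -0.437 -0.409 -0.801
outer loop
vertex 0.753 1.401 0.421
vertex 0.525 2.013 0.233
vertex 1.131 1.794 0.014
endloop
endfacet
facet normal 0.802 -0.561 0.203
outer loop
vertex 0.753 1.401 0.421
vertex 1.131 1.794 0.014
vertex 1.395 2.827 1.827
endloop
endfacet

endsolid


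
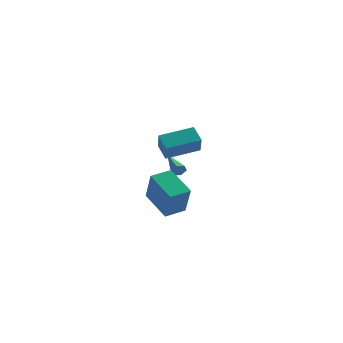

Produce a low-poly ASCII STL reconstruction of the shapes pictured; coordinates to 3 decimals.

solid 
facet normal -0.624 0.654 0.428
outer loop
vertex 1.145 -4.006 1.69
vertex 2.143 -3.156 1.848
vertex 0.719 -3.146 -0.245
endloop
endfacet
facet normal -0.756 -0.644 -0.120
outer loop
vertex 2.037 -4.524 -1.148
vertex 1.145 -4.006 1.69
vertex 0.719 -3.146 -0.245
endloop
endfacet
facet normal -0.624 0.654 0.428
outer loop
vertex 0.719 -3.146 -0.245
vertex 2.143 -3.156 1.848
vertex 1.717 -2.296 -0.087
endloop
endfacet
facet normal -0.197 0.398 -0.896
outer loop
vertex 1.717 -2.296 -0.087
vertex 2.037 -4.524 -1.148
vertex 0.719 -3.146 -0.245
endloop
endfacet
facet normal 0.197 -0.398 0.896
outer loop
vertex 1.145 -4.006 1.69
vertex 3.461 -4.534 0.945
vertex 2.143 -3.156 1.848
endloop
endfacet
facet normal -0.756 -0.644 -0.120
outer loop
vertex 2.463 -5.384 0.787
vertex 1.145 -4.006 1.69
vertex 2.037 -4.524 -1.148
endloop
endfacet
facet normal 0.197 -0.398 0.896
outer loop
vertex 2.463 -5.384 0.787
vertex 3.461 -4.534 0.945
vertex 1.145 -4.006 1.69
endloop
endfacet
facet normal 0.756 0.644 0.120
outer loop
vertex 2.143 -3.156 1.848
vertex 3.461 -4.534 0.945
vertex 1.717 -2.296 -0.087
endloop
endfacet
facet normal -0.197 0.398 -0.896
outer loop
vertex 3.035 -3.674 -0.99
vertex 2.037 -4.524 -1.148
vertex 1.717 -2.296 -0.087
endloop
endfacet
facet normal 0.756 0.644 0.120
outer loop
vertex 1.717 -2.296 -0.087
vertex 3.461 -4.534 0.945
vertex 3.035 -3.674 -0.99
endloop
endfacet
facet normal 0.624 -0.654 -0.428
outer loop
vertex 3.035 -3.674 -0.99
vertex 2.463 -5.384 0.787
vertex 2.037 -4.524 -1.148
endloop
endfacet
facet normal 0.624 -0.654 -0.428
outer loop
vertex 3.461 -4.534 0.945
vertex 2.463 -5.384 0.787
vertex 3.035 -3.674 -0.99
endloop
endfacet
facet normal 0.491 -0.806 -0.330
outer loop
vertex 2.006 2.693 -0.333
vertex 1.671 2.651 -0.729
vertex 2.103 2.936 -0.782
endloop
endfacet
facet normal 0.713 0.540 0.446
outer loop
vertex 2.006 2.693 -0.333
vertex 2.103 2.936 -0.782
vertex 0.749 4.169 -0.111
endloop
endfacet
facet normal 0.492 -0.806 -0.329
outer loop
vertex 2.103 2.936 -0.782
vertex 1.671 2.651 -0.729
vertex 1.769 2.894 -1.178
endloop
endfacet
facet normal 0.458 0.757 -0.467
outer loop
vertex 2.103 2.936 -0.782
vertex 1.769 2.894 -1.178
vertex 0.749 4.169 -0.111
endloop
endfacet
facet normal 0.492 -0.806 -0.329
outer loop
vertex 1.769 2.894 -1.178
vertex 1.671 2.651 -0.729
vertex 1.337 2.609 -1.125
endloop
endfacet
facet normal -0.369 0.405 -0.837
outer loop
vertex 1.769 2.894 -1.178
vertex 1.337 2.609 -1.125
vertex 0.749 4.169 -0.111
endloop
endfacet
facet normal 0.490 -0.808 -0.328
outer loop
vertex 1.337 2.609 -1.125
vertex 1.671 2.651 -0.729
vertex 1.239 2.367 -0.675
endloop
endfacet
facet normal -0.942 -0.164 -0.293
outer loop
vertex 1.337 2.609 -1.125
vertex 1.239 2.367 -0.675
vertex 0.749 4.169 -0.111
endloop
endfacet
facet normal 0.490 -0.808 -0.329
outer loop
vertex 1.239 2.367 -0.675
vertex 1.671 2.651 -0.729
vertex 1.574 2.409 -0.279
endloop
endfacet
facet normal -0.686 -0.381 0.620
outer loop
vertex 1.239 2.367 -0.675
vertex 1.574 2.409 -0.279
vertex 0.749 4.169 -0.111
endloop
endfacet
facet normal 0.490 -0.808 -0.329
outer loop
vertex 1.574 2.409 -0.279
vertex 1.671 2.651 -0.729
vertex 2.006 2.693 -0.333
endloop
endfacet
facet normal 0.142 -0.028 0.989
outer loop
vertex 1.574 2.409 -0.279
vertex 2.006 2.693 -0.333
vertex 0.749 4.169 -0.111
endloop
endfacet
facet normal -0.872 -0.453 -0.186
outer loop
vertex 0.759 0.959 2.775
vertex 0.59 1.761 1.615
vertex 1.329 0.131 2.119
endloop
endfacet
facet normal 0.119 -0.565 0.817
outer loop
vertex 3.23 1.119 2.525
vertex 0.759 0.959 2.775
vertex 1.329 0.131 2.119
endloop
endfacet
facet normal -0.872 -0.453 -0.186
outer loop
vertex 1.329 0.131 2.119
vertex 0.59 1.761 1.615
vertex 1.16 0.933 0.96
endloop
endfacet
facet normal 0.475 -0.690 -0.546
outer loop
vertex 1.16 0.933 0.96
vertex 3.23 1.119 2.525
vertex 1.329 0.131 2.119
endloop
endfacet
facet normal -0.475 0.690 0.546
outer loop
vertex 0.759 0.959 2.775
vertex 2.491 2.749 2.021
vertex 0.59 1.761 1.615
endloop
endfacet
facet normal 0.119 -0.564 0.817
outer loop
vertex 2.66 1.947 3.18
vertex 0.759 0.959 2.775
vertex 3.23 1.119 2.525
endloop
endfacet
facet normal -0.475 0.690 0.547
outer loop
vertex 2.66 1.947 3.18
vertex 2.491 2.749 2.021
vertex 0.759 0.959 2.775
endloop
endfacet
facet normal -0.119 0.564 -0.817
outer loop
vertex 0.59 1.761 1.615
vertex 2.491 2.749 2.021
vertex 1.16 0.933 0.96
endloop
endfacet
facet normal 0.475 -0.690 -0.546
outer loop
vertex 3.061 1.921 1.365
vertex 3.23 1.119 2.525
vertex 1.16 0.933 0.96
endloop
endfacet
facet normal -0.120 0.565 -0.817
outer loop
vertex 1.16 0.933 0.96
vertex 2.491 2.749 2.021
vertex 3.061 1.921 1.365
endloop
endfacet
facet normal 0.872 0.453 0.186
outer loop
vertex 3.061 1.921 1.365
vertex 2.66 1.947 3.18
vertex 3.23 1.119 2.525
endloop
endfacet
facet normal 0.872 0.453 0.186
outer loop
vertex 2.491 2.749 2.021
vertex 2.66 1.947 3.18
vertex 3.061 1.921 1.365
endloop
endfacet

endsolid


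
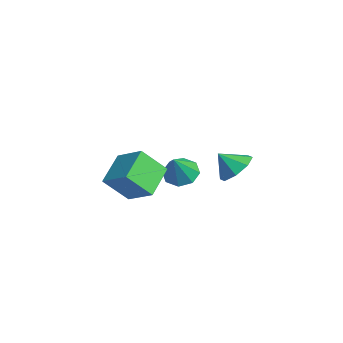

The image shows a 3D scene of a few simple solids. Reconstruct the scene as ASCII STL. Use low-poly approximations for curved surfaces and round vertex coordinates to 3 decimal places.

solid 
facet normal 0.313 0.621 -0.718
outer loop
vertex -1.158 1.654 -0.763
vertex -2.15 2.008 -0.889
vertex -1.324 2.289 -0.286
endloop
endfacet
facet normal 0.546 -0.407 0.732
outer loop
vertex -1.158 1.654 -0.763
vertex -1.324 2.289 -0.286
vertex -2.55 1.212 0.029
endloop
endfacet
facet normal 0.313 0.622 -0.718
outer loop
vertex -1.324 2.289 -0.286
vertex -2.15 2.008 -0.889
vertex -1.974 2.759 -0.162
endloop
endfacet
facet normal 0.215 0.040 0.976
outer loop
vertex -1.324 2.289 -0.286
vertex -1.974 2.759 -0.162
vertex -2.55 1.212 0.029
endloop
endfacet
facet normal 0.313 0.622 -0.718
outer loop
vertex -1.974 2.759 -0.162
vertex -2.15 2.008 -0.889
vertex -2.726 2.789 -0.464
endloop
endfacet
facet normal -0.353 0.243 0.903
outer loop
vertex -1.974 2.759 -0.162
vertex -2.726 2.789 -0.464
vertex -2.55 1.212 0.029
endloop
endfacet
facet normal 0.313 0.622 -0.718
outer loop
vertex -2.726 2.789 -0.464
vertex -2.15 2.008 -0.889
vertex -3.141 2.362 -1.015
endloop
endfacet
facet normal -0.826 0.082 0.558
outer loop
vertex -2.726 2.789 -0.464
vertex -3.141 2.362 -1.015
vertex -2.55 1.212 0.029
endloop
endfacet
facet normal 0.313 0.622 -0.718
outer loop
vertex -3.141 2.362 -1.015
vertex -2.15 2.008 -0.889
vertex -2.975 1.727 -1.493
endloop
endfacet
facet normal -0.927 -0.348 0.141
outer loop
vertex -3.141 2.362 -1.015
vertex -2.975 1.727 -1.493
vertex -2.55 1.212 0.029
endloop
endfacet
facet normal 0.313 0.622 -0.717
outer loop
vertex -2.975 1.727 -1.493
vertex -2.15 2.008 -0.889
vertex -2.325 1.257 -1.617
endloop
endfacet
facet normal -0.596 -0.797 -0.103
outer loop
vertex -2.975 1.727 -1.493
vertex -2.325 1.257 -1.617
vertex -2.55 1.212 0.029
endloop
endfacet
facet normal 0.313 0.622 -0.717
outer loop
vertex -2.325 1.257 -1.617
vertex -2.15 2.008 -0.889
vertex -1.573 1.227 -1.315
endloop
endfacet
facet normal -0.027 -0.999 -0.031
outer loop
vertex -2.325 1.257 -1.617
vertex -1.573 1.227 -1.315
vertex -2.55 1.212 0.029
endloop
endfacet
facet normal 0.313 0.623 -0.717
outer loop
vertex -1.573 1.227 -1.315
vertex -2.15 2.008 -0.889
vertex -1.158 1.654 -0.763
endloop
endfacet
facet normal 0.445 -0.839 0.314
outer loop
vertex -1.573 1.227 -1.315
vertex -1.158 1.654 -0.763
vertex -2.55 1.212 0.029
endloop
endfacet
facet normal -0.470 0.350 -0.810
outer loop
vertex -2.845 0.055 -1.969
vertex -3.66 -0.279 -1.641
vertex -3.194 0.533 -1.56
endloop
endfacet
facet normal 0.868 0.446 0.219
outer loop
vertex -2.845 0.055 -1.969
vertex -3.194 0.533 -1.56
vertex -2.8 -0.921 -0.159
endloop
endfacet
facet normal -0.470 0.351 -0.810
outer loop
vertex -3.194 0.533 -1.56
vertex -3.66 -0.279 -1.641
vertex -3.816 0.535 -1.198
endloop
endfacet
facet normal 0.363 0.696 0.620
outer loop
vertex -3.194 0.533 -1.56
vertex -3.816 0.535 -1.198
vertex -2.8 -0.921 -0.159
endloop
endfacet
facet normal -0.471 0.350 -0.810
outer loop
vertex -3.816 0.535 -1.198
vertex -3.66 -0.279 -1.641
vertex -4.346 0.061 -1.095
endloop
endfacet
facet normal -0.235 0.450 0.861
outer loop
vertex -3.816 0.535 -1.198
vertex -4.346 0.061 -1.095
vertex -2.8 -0.921 -0.159
endloop
endfacet
facet normal -0.471 0.351 -0.810
outer loop
vertex -4.346 0.061 -1.095
vertex -3.66 -0.279 -1.641
vertex -4.475 -0.613 -1.312
endloop
endfacet
facet normal -0.579 -0.147 0.802
outer loop
vertex -4.346 0.061 -1.095
vertex -4.475 -0.613 -1.312
vertex -2.8 -0.921 -0.159
endloop
endfacet
facet normal -0.471 0.351 -0.809
outer loop
vertex -4.475 -0.613 -1.312
vertex -3.66 -0.279 -1.641
vertex -4.127 -1.091 -1.722
endloop
endfacet
facet normal -0.465 -0.747 0.476
outer loop
vertex -4.475 -0.613 -1.312
vertex -4.127 -1.091 -1.722
vertex -2.8 -0.921 -0.159
endloop
endfacet
facet normal -0.470 0.351 -0.810
outer loop
vertex -4.127 -1.091 -1.722
vertex -3.66 -0.279 -1.641
vertex -3.505 -1.093 -2.084
endloop
endfacet
facet normal 0.040 -0.996 0.074
outer loop
vertex -4.127 -1.091 -1.722
vertex -3.505 -1.093 -2.084
vertex -2.8 -0.921 -0.159
endloop
endfacet
facet normal -0.469 0.351 -0.810
outer loop
vertex -3.505 -1.093 -2.084
vertex -3.66 -0.279 -1.641
vertex -2.974 -0.619 -2.186
endloop
endfacet
facet normal 0.639 -0.751 -0.167
outer loop
vertex -3.505 -1.093 -2.084
vertex -2.974 -0.619 -2.186
vertex -2.8 -0.921 -0.159
endloop
endfacet
facet normal -0.470 0.351 -0.810
outer loop
vertex -2.974 -0.619 -2.186
vertex -3.66 -0.279 -1.641
vertex -2.845 0.055 -1.969
endloop
endfacet
facet normal 0.982 -0.153 -0.107
outer loop
vertex -2.974 -0.619 -2.186
vertex -2.845 0.055 -1.969
vertex -2.8 -0.921 -0.159
endloop
endfacet
facet normal -0.679 0.586 0.441
outer loop
vertex -1.56 -3.968 1.319
vertex -0.323 -3.19 2.19
vertex -1.387 -2.791 0.022
endloop
endfacet
facet normal -0.727 -0.457 -0.512
outer loop
vertex -0.137 -3.87 -0.79
vertex -1.56 -3.968 1.319
vertex -1.387 -2.791 0.022
endloop
endfacet
facet normal -0.679 0.586 0.441
outer loop
vertex -1.387 -2.791 0.022
vertex -0.323 -3.19 2.19
vertex -0.15 -2.013 0.892
endloop
endfacet
facet normal 0.098 0.668 -0.737
outer loop
vertex -0.15 -2.013 0.892
vertex -0.137 -3.87 -0.79
vertex -1.387 -2.791 0.022
endloop
endfacet
facet normal -0.098 -0.669 0.737
outer loop
vertex -1.56 -3.968 1.319
vertex 0.927 -4.269 1.378
vertex -0.323 -3.19 2.19
endloop
endfacet
facet normal -0.727 -0.458 -0.512
outer loop
vertex -0.31 -5.047 0.508
vertex -1.56 -3.968 1.319
vertex -0.137 -3.87 -0.79
endloop
endfacet
facet normal -0.098 -0.668 0.737
outer loop
vertex -0.31 -5.047 0.508
vertex 0.927 -4.269 1.378
vertex -1.56 -3.968 1.319
endloop
endfacet
facet normal 0.727 0.457 0.512
outer loop
vertex -0.323 -3.19 2.19
vertex 0.927 -4.269 1.378
vertex -0.15 -2.013 0.892
endloop
endfacet
facet normal 0.099 0.668 -0.737
outer loop
vertex 1.1 -3.092 0.081
vertex -0.137 -3.87 -0.79
vertex -0.15 -2.013 0.892
endloop
endfacet
facet normal 0.727 0.457 0.512
outer loop
vertex -0.15 -2.013 0.892
vertex 0.927 -4.269 1.378
vertex 1.1 -3.092 0.081
endloop
endfacet
facet normal 0.679 -0.586 -0.441
outer loop
vertex 1.1 -3.092 0.081
vertex -0.31 -5.047 0.508
vertex -0.137 -3.87 -0.79
endloop
endfacet
facet normal 0.679 -0.586 -0.441
outer loop
vertex 0.927 -4.269 1.378
vertex -0.31 -5.047 0.508
vertex 1.1 -3.092 0.081
endloop
endfacet

endsolid


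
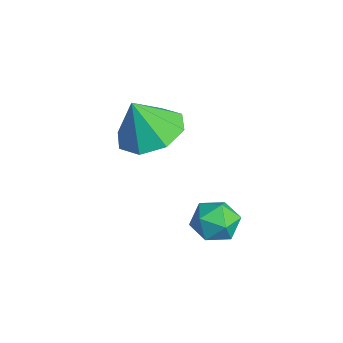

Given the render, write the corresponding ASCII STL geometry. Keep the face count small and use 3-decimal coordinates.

solid 
facet normal 0.049 0.373 -0.927
outer loop
vertex 0.476 2.097 1.727
vertex -0.136 1.329 1.386
vertex -0.296 2.285 1.762
endloop
endfacet
facet normal 0.166 0.526 0.834
outer loop
vertex 0.476 2.097 1.727
vertex -0.296 2.285 1.762
vertex -0.204 0.811 2.674
endloop
endfacet
facet normal 0.050 0.373 -0.927
outer loop
vertex -0.296 2.285 1.762
vertex -0.136 1.329 1.386
vertex -0.975 1.913 1.576
endloop
endfacet
facet normal -0.456 0.448 0.769
outer loop
vertex -0.296 2.285 1.762
vertex -0.975 1.913 1.576
vertex -0.204 0.811 2.674
endloop
endfacet
facet normal 0.049 0.372 -0.927
outer loop
vertex -0.975 1.913 1.576
vertex -0.136 1.329 1.386
vertex -1.162 1.198 1.279
endloop
endfacet
facet normal -0.826 -0.018 0.563
outer loop
vertex -0.975 1.913 1.576
vertex -1.162 1.198 1.279
vertex -0.204 0.811 2.674
endloop
endfacet
facet normal 0.049 0.372 -0.927
outer loop
vertex -1.162 1.198 1.279
vertex -0.136 1.329 1.386
vertex -0.748 0.56 1.045
endloop
endfacet
facet normal -0.729 -0.596 0.335
outer loop
vertex -1.162 1.198 1.279
vertex -0.748 0.56 1.045
vertex -0.204 0.811 2.674
endloop
endfacet
facet normal 0.049 0.372 -0.927
outer loop
vertex -0.748 0.56 1.045
vertex -0.136 1.329 1.386
vertex 0.024 0.372 1.01
endloop
endfacet
facet normal -0.221 -0.950 0.220
outer loop
vertex -0.748 0.56 1.045
vertex 0.024 0.372 1.01
vertex -0.204 0.811 2.674
endloop
endfacet
facet normal 0.048 0.372 -0.927
outer loop
vertex 0.024 0.372 1.01
vertex -0.136 1.329 1.386
vertex 0.703 0.745 1.195
endloop
endfacet
facet normal 0.401 -0.871 0.285
outer loop
vertex 0.024 0.372 1.01
vertex 0.703 0.745 1.195
vertex -0.204 0.811 2.674
endloop
endfacet
facet normal 0.049 0.373 -0.927
outer loop
vertex 0.703 0.745 1.195
vertex -0.136 1.329 1.386
vertex 0.89 1.459 1.492
endloop
endfacet
facet normal 0.771 -0.406 0.491
outer loop
vertex 0.703 0.745 1.195
vertex 0.89 1.459 1.492
vertex -0.204 0.811 2.674
endloop
endfacet
facet normal 0.049 0.373 -0.927
outer loop
vertex 0.89 1.459 1.492
vertex -0.136 1.329 1.386
vertex 0.476 2.097 1.727
endloop
endfacet
facet normal 0.674 0.173 0.718
outer loop
vertex 0.89 1.459 1.492
vertex 0.476 2.097 1.727
vertex -0.204 0.811 2.674
endloop
endfacet
facet normal -0.295 0.955 -0.018
outer loop
vertex 1.626 3.07 -1.669
vertex 1.341 2.995 -0.96
vertex 2.069 3.218 -1.06
endloop
endfacet
facet normal 0.287 0.862 -0.418
outer loop
vertex 1.626 3.07 -1.669
vertex 2.069 3.218 -1.06
vertex 2.356 2.832 -1.658
endloop
endfacet
facet normal 0.136 0.375 -0.917
outer loop
vertex 1.626 3.07 -1.669
vertex 2.356 2.832 -1.658
vertex 1.805 2.37 -1.929
endloop
endfacet
facet normal -0.541 0.168 -0.824
outer loop
vertex 1.626 3.07 -1.669
vertex 1.805 2.37 -1.929
vertex 1.178 2.471 -1.497
endloop
endfacet
facet normal -0.807 0.526 -0.269
outer loop
vertex 1.626 3.07 -1.669
vertex 1.178 2.471 -1.497
vertex 1.341 2.995 -0.96
endloop
endfacet
facet normal 0.802 0.597 -0.000
outer loop
vertex 2.356 2.832 -1.658
vertex 2.069 3.218 -1.06
vertex 2.522 2.609 -0.943
endloop
endfacet
facet normal -0.140 0.748 0.648
outer loop
vertex 2.069 3.218 -1.06
vertex 1.341 2.995 -0.96
vertex 1.895 2.71 -0.511
endloop
endfacet
facet normal -0.969 0.054 0.242
outer loop
vertex 1.341 2.995 -0.96
vertex 1.178 2.471 -1.497
vertex 1.344 2.248 -0.782
endloop
endfacet
facet normal -0.538 -0.527 -0.658
outer loop
vertex 1.178 2.471 -1.497
vertex 1.805 2.37 -1.929
vertex 1.631 1.862 -1.38
endloop
endfacet
facet normal 0.557 -0.190 -0.808
outer loop
vertex 1.805 2.37 -1.929
vertex 2.356 2.832 -1.658
vertex 2.359 2.085 -1.48
endloop
endfacet
facet normal 0.541 -0.168 0.824
outer loop
vertex 2.074 2.01 -0.771
vertex 2.522 2.609 -0.943
vertex 1.895 2.71 -0.511
endloop
endfacet
facet normal -0.136 -0.375 0.917
outer loop
vertex 2.074 2.01 -0.771
vertex 1.895 2.71 -0.511
vertex 1.344 2.248 -0.782
endloop
endfacet
facet normal -0.287 -0.862 0.418
outer loop
vertex 2.074 2.01 -0.771
vertex 1.344 2.248 -0.782
vertex 1.631 1.862 -1.38
endloop
endfacet
facet normal 0.295 -0.955 0.018
outer loop
vertex 2.074 2.01 -0.771
vertex 1.631 1.862 -1.38
vertex 2.359 2.085 -1.48
endloop
endfacet
facet normal 0.807 -0.526 0.269
outer loop
vertex 2.074 2.01 -0.771
vertex 2.359 2.085 -1.48
vertex 2.522 2.609 -0.943
endloop
endfacet
facet normal 0.538 0.527 0.658
outer loop
vertex 1.895 2.71 -0.511
vertex 2.522 2.609 -0.943
vertex 2.069 3.218 -1.06
endloop
endfacet
facet normal -0.557 0.190 0.808
outer loop
vertex 1.344 2.248 -0.782
vertex 1.895 2.71 -0.511
vertex 1.341 2.995 -0.96
endloop
endfacet
facet normal -0.802 -0.597 0.000
outer loop
vertex 1.631 1.862 -1.38
vertex 1.344 2.248 -0.782
vertex 1.178 2.471 -1.497
endloop
endfacet
facet normal 0.140 -0.748 -0.648
outer loop
vertex 2.359 2.085 -1.48
vertex 1.631 1.862 -1.38
vertex 1.805 2.37 -1.929
endloop
endfacet
facet normal 0.969 -0.054 -0.242
outer loop
vertex 2.522 2.609 -0.943
vertex 2.359 2.085 -1.48
vertex 2.356 2.832 -1.658
endloop
endfacet

endsolid


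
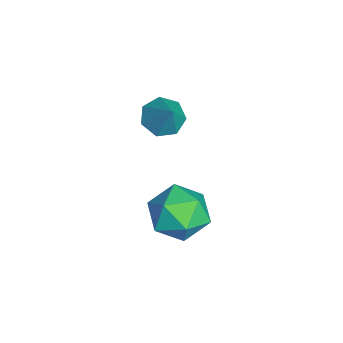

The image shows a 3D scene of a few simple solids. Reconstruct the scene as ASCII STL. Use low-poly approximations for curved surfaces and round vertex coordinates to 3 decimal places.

solid 
facet normal -0.933 0.183 0.309
outer loop
vertex -1.976 -1.745 -3.449
vertex -1.615 -1.679 -2.397
vertex -1.647 -0.765 -3.034
endloop
endfacet
facet normal -0.832 0.429 -0.353
outer loop
vertex -1.976 -1.745 -3.449
vertex -1.647 -0.765 -3.034
vertex -1.358 -1.057 -4.07
endloop
endfacet
facet normal -0.634 -0.120 -0.764
outer loop
vertex -1.976 -1.745 -3.449
vertex -1.358 -1.057 -4.07
vertex -1.147 -2.151 -4.073
endloop
endfacet
facet normal -0.613 -0.705 -0.356
outer loop
vertex -1.976 -1.745 -3.449
vertex -1.147 -2.151 -4.073
vertex -1.306 -2.535 -3.039
endloop
endfacet
facet normal -0.798 -0.518 0.307
outer loop
vertex -1.976 -1.745 -3.449
vertex -1.306 -2.535 -3.039
vertex -1.615 -1.679 -2.397
endloop
endfacet
facet normal -0.292 0.896 -0.334
outer loop
vertex -1.358 -1.057 -4.07
vertex -1.647 -0.765 -3.034
vertex -0.614 -0.565 -3.401
endloop
endfacet
facet normal -0.458 0.498 0.737
outer loop
vertex -1.647 -0.765 -3.034
vertex -1.615 -1.679 -2.397
vertex -0.773 -0.949 -2.367
endloop
endfacet
facet normal -0.239 -0.636 0.734
outer loop
vertex -1.615 -1.679 -2.397
vertex -1.306 -2.535 -3.039
vertex -0.562 -2.043 -2.37
endloop
endfacet
facet normal 0.061 -0.939 -0.339
outer loop
vertex -1.306 -2.535 -3.039
vertex -1.147 -2.151 -4.073
vertex -0.273 -2.335 -3.406
endloop
endfacet
facet normal 0.028 0.008 -1.000
outer loop
vertex -1.147 -2.151 -4.073
vertex -1.358 -1.057 -4.07
vertex -0.305 -1.421 -4.043
endloop
endfacet
facet normal 0.613 0.705 0.356
outer loop
vertex 0.056 -1.355 -2.991
vertex -0.614 -0.565 -3.401
vertex -0.773 -0.949 -2.367
endloop
endfacet
facet normal 0.634 0.120 0.764
outer loop
vertex 0.056 -1.355 -2.991
vertex -0.773 -0.949 -2.367
vertex -0.562 -2.043 -2.37
endloop
endfacet
facet normal 0.832 -0.429 0.353
outer loop
vertex 0.056 -1.355 -2.991
vertex -0.562 -2.043 -2.37
vertex -0.273 -2.335 -3.406
endloop
endfacet
facet normal 0.933 -0.183 -0.309
outer loop
vertex 0.056 -1.355 -2.991
vertex -0.273 -2.335 -3.406
vertex -0.305 -1.421 -4.043
endloop
endfacet
facet normal 0.798 0.518 -0.307
outer loop
vertex 0.056 -1.355 -2.991
vertex -0.305 -1.421 -4.043
vertex -0.614 -0.565 -3.401
endloop
endfacet
facet normal -0.061 0.939 0.339
outer loop
vertex -0.773 -0.949 -2.367
vertex -0.614 -0.565 -3.401
vertex -1.647 -0.765 -3.034
endloop
endfacet
facet normal -0.028 -0.008 1.000
outer loop
vertex -0.562 -2.043 -2.37
vertex -0.773 -0.949 -2.367
vertex -1.615 -1.679 -2.397
endloop
endfacet
facet normal 0.292 -0.896 0.334
outer loop
vertex -0.273 -2.335 -3.406
vertex -0.562 -2.043 -2.37
vertex -1.306 -2.535 -3.039
endloop
endfacet
facet normal 0.458 -0.498 -0.737
outer loop
vertex -0.305 -1.421 -4.043
vertex -0.273 -2.335 -3.406
vertex -1.147 -2.151 -4.073
endloop
endfacet
facet normal 0.239 0.636 -0.734
outer loop
vertex -0.614 -0.565 -3.401
vertex -0.305 -1.421 -4.043
vertex -1.358 -1.057 -4.07
endloop
endfacet
facet normal -0.586 -0.193 -0.787
outer loop
vertex -2.072 -2.217 -0.31
vertex -2.671 -1.992 0.081
vertex -2.218 -1.585 -0.356
endloop
endfacet
facet normal 0.958 0.207 -0.201
outer loop
vertex -2.072 -2.217 -0.31
vertex -2.218 -1.585 -0.356
vertex -1.869 -1.728 1.159
endloop
endfacet
facet normal -0.585 -0.194 -0.787
outer loop
vertex -2.218 -1.585 -0.356
vertex -2.671 -1.992 0.081
vertex -2.705 -1.259 -0.074
endloop
endfacet
facet normal 0.538 0.842 -0.044
outer loop
vertex -2.218 -1.585 -0.356
vertex -2.705 -1.259 -0.074
vertex -1.869 -1.728 1.159
endloop
endfacet
facet normal -0.585 -0.194 -0.787
outer loop
vertex -2.705 -1.259 -0.074
vertex -2.671 -1.992 0.081
vertex -3.167 -1.485 0.325
endloop
endfacet
facet normal -0.092 0.908 0.408
outer loop
vertex -2.705 -1.259 -0.074
vertex -3.167 -1.485 0.325
vertex -1.869 -1.728 1.159
endloop
endfacet
facet normal -0.585 -0.194 -0.787
outer loop
vertex -3.167 -1.485 0.325
vertex -2.671 -1.992 0.081
vertex -3.255 -2.093 0.54
endloop
endfacet
facet normal -0.458 0.355 0.815
outer loop
vertex -3.167 -1.485 0.325
vertex -3.255 -2.093 0.54
vertex -1.869 -1.728 1.159
endloop
endfacet
facet normal -0.586 -0.192 -0.787
outer loop
vertex -3.255 -2.093 0.54
vertex -2.671 -1.992 0.081
vertex -2.904 -2.625 0.409
endloop
endfacet
facet normal -0.283 -0.401 0.871
outer loop
vertex -3.255 -2.093 0.54
vertex -2.904 -2.625 0.409
vertex -1.869 -1.728 1.159
endloop
endfacet
facet normal -0.586 -0.192 -0.787
outer loop
vertex -2.904 -2.625 0.409
vertex -2.671 -1.992 0.081
vertex -2.378 -2.68 0.031
endloop
endfacet
facet normal 0.300 -0.791 0.533
outer loop
vertex -2.904 -2.625 0.409
vertex -2.378 -2.68 0.031
vertex -1.869 -1.728 1.159
endloop
endfacet
facet normal -0.586 -0.192 -0.787
outer loop
vertex -2.378 -2.68 0.031
vertex -2.671 -1.992 0.081
vertex -2.072 -2.217 -0.31
endloop
endfacet
facet normal 0.851 -0.522 0.056
outer loop
vertex -2.378 -2.68 0.031
vertex -2.072 -2.217 -0.31
vertex -1.869 -1.728 1.159
endloop
endfacet

endsolid


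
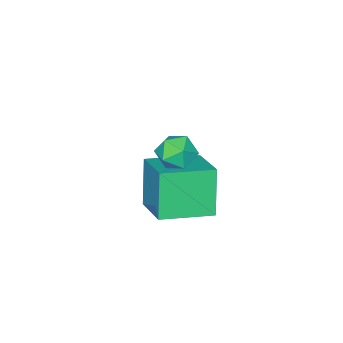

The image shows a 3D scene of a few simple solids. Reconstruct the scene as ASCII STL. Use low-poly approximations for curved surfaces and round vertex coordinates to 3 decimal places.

solid 
facet normal 0.063 0.195 0.979
outer loop
vertex 3.799 3.756 0.879
vertex 3.209 3.389 0.99
vertex 3.834 3.066 1.014
endloop
endfacet
facet normal 0.712 0.169 0.682
outer loop
vertex 3.799 3.756 0.879
vertex 3.834 3.066 1.014
vertex 4.244 3.348 0.516
endloop
endfacet
facet normal 0.736 0.658 0.162
outer loop
vertex 3.799 3.756 0.879
vertex 4.244 3.348 0.516
vertex 3.872 3.846 0.184
endloop
endfacet
facet normal 0.102 0.985 0.138
outer loop
vertex 3.799 3.756 0.879
vertex 3.872 3.846 0.184
vertex 3.232 3.871 0.478
endloop
endfacet
facet normal -0.313 0.698 0.643
outer loop
vertex 3.799 3.756 0.879
vertex 3.232 3.871 0.478
vertex 3.209 3.389 0.99
endloop
endfacet
facet normal 0.792 -0.475 0.383
outer loop
vertex 4.244 3.348 0.516
vertex 3.834 3.066 1.014
vertex 3.928 2.729 0.402
endloop
endfacet
facet normal -0.257 -0.432 0.865
outer loop
vertex 3.834 3.066 1.014
vertex 3.209 3.389 0.99
vertex 3.288 2.754 0.696
endloop
endfacet
facet normal -0.866 0.383 0.322
outer loop
vertex 3.209 3.389 0.99
vertex 3.232 3.871 0.478
vertex 2.916 3.252 0.364
endloop
endfacet
facet normal -0.195 0.846 -0.496
outer loop
vertex 3.232 3.871 0.478
vertex 3.872 3.846 0.184
vertex 3.326 3.534 -0.134
endloop
endfacet
facet normal 0.831 0.315 -0.458
outer loop
vertex 3.872 3.846 0.184
vertex 4.244 3.348 0.516
vertex 3.951 3.211 -0.11
endloop
endfacet
facet normal -0.102 -0.985 -0.138
outer loop
vertex 3.361 2.844 0.001
vertex 3.928 2.729 0.402
vertex 3.288 2.754 0.696
endloop
endfacet
facet normal -0.736 -0.658 -0.162
outer loop
vertex 3.361 2.844 0.001
vertex 3.288 2.754 0.696
vertex 2.916 3.252 0.364
endloop
endfacet
facet normal -0.712 -0.169 -0.682
outer loop
vertex 3.361 2.844 0.001
vertex 2.916 3.252 0.364
vertex 3.326 3.534 -0.134
endloop
endfacet
facet normal -0.063 -0.195 -0.979
outer loop
vertex 3.361 2.844 0.001
vertex 3.326 3.534 -0.134
vertex 3.951 3.211 -0.11
endloop
endfacet
facet normal 0.313 -0.698 -0.643
outer loop
vertex 3.361 2.844 0.001
vertex 3.951 3.211 -0.11
vertex 3.928 2.729 0.402
endloop
endfacet
facet normal 0.195 -0.846 0.496
outer loop
vertex 3.288 2.754 0.696
vertex 3.928 2.729 0.402
vertex 3.834 3.066 1.014
endloop
endfacet
facet normal -0.831 -0.315 0.458
outer loop
vertex 2.916 3.252 0.364
vertex 3.288 2.754 0.696
vertex 3.209 3.389 0.99
endloop
endfacet
facet normal -0.792 0.475 -0.383
outer loop
vertex 3.326 3.534 -0.134
vertex 2.916 3.252 0.364
vertex 3.232 3.871 0.478
endloop
endfacet
facet normal 0.257 0.432 -0.865
outer loop
vertex 3.951 3.211 -0.11
vertex 3.326 3.534 -0.134
vertex 3.872 3.846 0.184
endloop
endfacet
facet normal 0.866 -0.383 -0.322
outer loop
vertex 3.928 2.729 0.402
vertex 3.951 3.211 -0.11
vertex 4.244 3.348 0.516
endloop
endfacet
facet normal -0.828 0.547 -0.127
outer loop
vertex 0.669 1.752 -2.447
vertex 1.481 3.12 -1.847
vertex 1.197 2.167 -4.106
endloop
endfacet
facet normal -0.478 -0.804 -0.353
outer loop
vertex 2.719 1.16 -3.873
vertex 0.669 1.752 -2.447
vertex 1.197 2.167 -4.106
endloop
endfacet
facet normal -0.827 0.547 -0.127
outer loop
vertex 1.197 2.167 -4.106
vertex 1.481 3.12 -1.847
vertex 2.009 3.534 -3.506
endloop
endfacet
facet normal 0.295 0.232 -0.927
outer loop
vertex 2.009 3.534 -3.506
vertex 2.719 1.16 -3.873
vertex 1.197 2.167 -4.106
endloop
endfacet
facet normal -0.295 -0.231 0.927
outer loop
vertex 0.669 1.752 -2.447
vertex 3.003 2.113 -1.614
vertex 1.481 3.12 -1.847
endloop
endfacet
facet normal -0.478 -0.805 -0.353
outer loop
vertex 2.191 0.746 -2.214
vertex 0.669 1.752 -2.447
vertex 2.719 1.16 -3.873
endloop
endfacet
facet normal -0.295 -0.232 0.927
outer loop
vertex 2.191 0.746 -2.214
vertex 3.003 2.113 -1.614
vertex 0.669 1.752 -2.447
endloop
endfacet
facet normal 0.478 0.804 0.353
outer loop
vertex 1.481 3.12 -1.847
vertex 3.003 2.113 -1.614
vertex 2.009 3.534 -3.506
endloop
endfacet
facet normal 0.295 0.232 -0.927
outer loop
vertex 3.531 2.528 -3.273
vertex 2.719 1.16 -3.873
vertex 2.009 3.534 -3.506
endloop
endfacet
facet normal 0.478 0.804 0.353
outer loop
vertex 2.009 3.534 -3.506
vertex 3.003 2.113 -1.614
vertex 3.531 2.528 -3.273
endloop
endfacet
facet normal 0.828 -0.547 0.127
outer loop
vertex 3.531 2.528 -3.273
vertex 2.191 0.746 -2.214
vertex 2.719 1.16 -3.873
endloop
endfacet
facet normal 0.827 -0.547 0.127
outer loop
vertex 3.003 2.113 -1.614
vertex 2.191 0.746 -2.214
vertex 3.531 2.528 -3.273
endloop
endfacet

endsolid


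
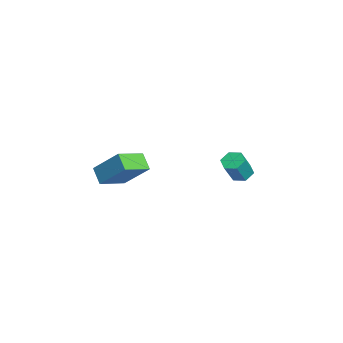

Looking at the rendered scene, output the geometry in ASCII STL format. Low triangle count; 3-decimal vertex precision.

solid 
facet normal -0.408 -0.590 -0.697
outer loop
vertex 2.376 -5.309 2.292
vertex 1.451 -4.01 1.733
vertex 3.173 -5.04 1.598
endloop
endfacet
facet normal 0.547 -0.769 0.331
outer loop
vertex 4.009 -3.83 3.027
vertex 2.376 -5.309 2.292
vertex 3.173 -5.04 1.598
endloop
endfacet
facet normal -0.407 -0.590 -0.697
outer loop
vertex 3.173 -5.04 1.598
vertex 1.451 -4.01 1.733
vertex 2.248 -3.741 1.04
endloop
endfacet
facet normal 0.731 0.247 -0.637
outer loop
vertex 2.248 -3.741 1.04
vertex 4.009 -3.83 3.027
vertex 3.173 -5.04 1.598
endloop
endfacet
facet normal -0.731 -0.247 0.636
outer loop
vertex 2.376 -5.309 2.292
vertex 2.287 -2.8 3.162
vertex 1.451 -4.01 1.733
endloop
endfacet
facet normal 0.547 -0.769 0.331
outer loop
vertex 3.212 -4.099 3.72
vertex 2.376 -5.309 2.292
vertex 4.009 -3.83 3.027
endloop
endfacet
facet normal -0.731 -0.247 0.637
outer loop
vertex 3.212 -4.099 3.72
vertex 2.287 -2.8 3.162
vertex 2.376 -5.309 2.292
endloop
endfacet
facet normal -0.547 0.769 -0.331
outer loop
vertex 1.451 -4.01 1.733
vertex 2.287 -2.8 3.162
vertex 2.248 -3.741 1.04
endloop
endfacet
facet normal 0.731 0.246 -0.637
outer loop
vertex 3.084 -2.531 2.468
vertex 4.009 -3.83 3.027
vertex 2.248 -3.741 1.04
endloop
endfacet
facet normal -0.547 0.769 -0.331
outer loop
vertex 2.248 -3.741 1.04
vertex 2.287 -2.8 3.162
vertex 3.084 -2.531 2.468
endloop
endfacet
facet normal 0.407 0.590 0.697
outer loop
vertex 3.084 -2.531 2.468
vertex 3.212 -4.099 3.72
vertex 4.009 -3.83 3.027
endloop
endfacet
facet normal 0.408 0.590 0.697
outer loop
vertex 2.287 -2.8 3.162
vertex 3.212 -4.099 3.72
vertex 3.084 -2.531 2.468
endloop
endfacet
facet normal -0.422 0.362 -0.831
outer loop
vertex -0.184 2.134 -0.504
vertex -0.505 2.617 -0.131
vertex 0.121 2.743 -0.394
endloop
endfacet
facet normal 0.792 -0.300 -0.532
outer loop
vertex -0.184 2.134 -0.504
vertex 0.121 2.743 -0.394
vertex 0.486 1.559 0.818
endloop
endfacet
facet normal 0.792 -0.300 -0.532
outer loop
vertex 0.486 1.559 0.818
vertex 0.121 2.743 -0.394
vertex 0.791 2.168 0.929
endloop
endfacet
facet normal 0.420 -0.362 0.832
outer loop
vertex 0.486 1.559 0.818
vertex 0.791 2.168 0.929
vertex 0.165 2.043 1.191
endloop
endfacet
facet normal -0.422 0.361 -0.832
outer loop
vertex 0.121 2.743 -0.394
vertex -0.505 2.617 -0.131
vertex -0.2 3.227 -0.021
endloop
endfacet
facet normal 0.779 0.614 -0.127
outer loop
vertex 0.121 2.743 -0.394
vertex -0.2 3.227 -0.021
vertex 0.791 2.168 0.929
endloop
endfacet
facet normal 0.779 0.614 -0.127
outer loop
vertex 0.791 2.168 0.929
vertex -0.2 3.227 -0.021
vertex 0.47 2.652 1.302
endloop
endfacet
facet normal 0.420 -0.362 0.832
outer loop
vertex 0.791 2.168 0.929
vertex 0.47 2.652 1.302
vertex 0.165 2.043 1.191
endloop
endfacet
facet normal -0.422 0.361 -0.832
outer loop
vertex -0.2 3.227 -0.021
vertex -0.505 2.617 -0.131
vertex -0.826 3.101 0.242
endloop
endfacet
facet normal -0.014 0.914 0.405
outer loop
vertex -0.2 3.227 -0.021
vertex -0.826 3.101 0.242
vertex 0.47 2.652 1.302
endloop
endfacet
facet normal -0.015 0.914 0.405
outer loop
vertex 0.47 2.652 1.302
vertex -0.826 3.101 0.242
vertex -0.156 2.526 1.564
endloop
endfacet
facet normal 0.421 -0.362 0.832
outer loop
vertex 0.47 2.652 1.302
vertex -0.156 2.526 1.564
vertex 0.165 2.043 1.191
endloop
endfacet
facet normal -0.420 0.362 -0.832
outer loop
vertex -0.826 3.101 0.242
vertex -0.505 2.617 -0.131
vertex -1.131 2.492 0.131
endloop
endfacet
facet normal -0.792 0.300 0.532
outer loop
vertex -0.826 3.101 0.242
vertex -1.131 2.492 0.131
vertex -0.156 2.526 1.564
endloop
endfacet
facet normal -0.792 0.301 0.532
outer loop
vertex -0.156 2.526 1.564
vertex -1.131 2.492 0.131
vertex -0.461 1.917 1.454
endloop
endfacet
facet normal 0.422 -0.362 0.831
outer loop
vertex -0.156 2.526 1.564
vertex -0.461 1.917 1.454
vertex 0.165 2.043 1.191
endloop
endfacet
facet normal -0.420 0.362 -0.832
outer loop
vertex -1.131 2.492 0.131
vertex -0.505 2.617 -0.131
vertex -0.81 2.008 -0.242
endloop
endfacet
facet normal -0.779 -0.614 0.127
outer loop
vertex -1.131 2.492 0.131
vertex -0.81 2.008 -0.242
vertex -0.461 1.917 1.454
endloop
endfacet
facet normal -0.779 -0.614 0.127
outer loop
vertex -0.461 1.917 1.454
vertex -0.81 2.008 -0.242
vertex -0.14 1.433 1.081
endloop
endfacet
facet normal 0.422 -0.361 0.832
outer loop
vertex -0.461 1.917 1.454
vertex -0.14 1.433 1.081
vertex 0.165 2.043 1.191
endloop
endfacet
facet normal -0.421 0.362 -0.832
outer loop
vertex -0.81 2.008 -0.242
vertex -0.505 2.617 -0.131
vertex -0.184 2.134 -0.504
endloop
endfacet
facet normal 0.015 -0.914 -0.405
outer loop
vertex -0.81 2.008 -0.242
vertex -0.184 2.134 -0.504
vertex -0.14 1.433 1.081
endloop
endfacet
facet normal 0.014 -0.914 -0.405
outer loop
vertex -0.14 1.433 1.081
vertex -0.184 2.134 -0.504
vertex 0.486 1.559 0.818
endloop
endfacet
facet normal 0.422 -0.361 0.832
outer loop
vertex -0.14 1.433 1.081
vertex 0.486 1.559 0.818
vertex 0.165 2.043 1.191
endloop
endfacet

endsolid


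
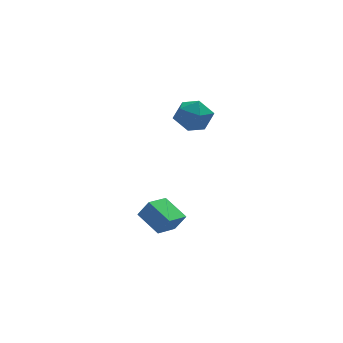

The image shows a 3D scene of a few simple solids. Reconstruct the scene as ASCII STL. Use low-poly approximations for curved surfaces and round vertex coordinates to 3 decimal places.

solid 
facet normal -0.699 -0.666 0.260
outer loop
vertex 2.301 -0.344 -2.656
vertex 1.534 0.715 -2.006
vertex 1.811 -0.167 -3.521
endloop
endfacet
facet normal 0.525 -0.725 -0.446
outer loop
vertex 2.706 0.685 -3.854
vertex 2.301 -0.344 -2.656
vertex 1.811 -0.167 -3.521
endloop
endfacet
facet normal -0.699 -0.666 0.260
outer loop
vertex 1.811 -0.167 -3.521
vertex 1.534 0.715 -2.006
vertex 1.044 0.891 -2.871
endloop
endfacet
facet normal -0.485 0.175 -0.857
outer loop
vertex 1.044 0.891 -2.871
vertex 2.706 0.685 -3.854
vertex 1.811 -0.167 -3.521
endloop
endfacet
facet normal 0.485 -0.175 0.857
outer loop
vertex 2.301 -0.344 -2.656
vertex 2.429 1.567 -2.339
vertex 1.534 0.715 -2.006
endloop
endfacet
facet normal 0.525 -0.725 -0.445
outer loop
vertex 3.196 0.509 -2.989
vertex 2.301 -0.344 -2.656
vertex 2.706 0.685 -3.854
endloop
endfacet
facet normal 0.485 -0.175 0.857
outer loop
vertex 3.196 0.509 -2.989
vertex 2.429 1.567 -2.339
vertex 2.301 -0.344 -2.656
endloop
endfacet
facet normal -0.525 0.725 0.445
outer loop
vertex 1.534 0.715 -2.006
vertex 2.429 1.567 -2.339
vertex 1.044 0.891 -2.871
endloop
endfacet
facet normal -0.485 0.175 -0.857
outer loop
vertex 1.939 1.744 -3.204
vertex 2.706 0.685 -3.854
vertex 1.044 0.891 -2.871
endloop
endfacet
facet normal -0.525 0.725 0.446
outer loop
vertex 1.044 0.891 -2.871
vertex 2.429 1.567 -2.339
vertex 1.939 1.744 -3.204
endloop
endfacet
facet normal 0.699 0.666 -0.260
outer loop
vertex 1.939 1.744 -3.204
vertex 3.196 0.509 -2.989
vertex 2.706 0.685 -3.854
endloop
endfacet
facet normal 0.699 0.666 -0.260
outer loop
vertex 2.429 1.567 -2.339
vertex 3.196 0.509 -2.989
vertex 1.939 1.744 -3.204
endloop
endfacet
facet normal -0.939 -0.334 0.081
outer loop
vertex 2.839 2.135 2.522
vertex 3.169 1.194 2.466
vertex 3.086 1.642 3.355
endloop
endfacet
facet normal -0.860 0.285 0.424
outer loop
vertex 2.839 2.135 2.522
vertex 3.086 1.642 3.355
vertex 3.349 2.599 3.244
endloop
endfacet
facet normal -0.635 0.771 -0.047
outer loop
vertex 2.839 2.135 2.522
vertex 3.349 2.599 3.244
vertex 3.595 2.743 2.287
endloop
endfacet
facet normal -0.575 0.451 -0.682
outer loop
vertex 2.839 2.135 2.522
vertex 3.595 2.743 2.287
vertex 3.484 1.874 1.806
endloop
endfacet
facet normal -0.763 -0.232 -0.603
outer loop
vertex 2.839 2.135 2.522
vertex 3.484 1.874 1.806
vertex 3.169 1.194 2.466
endloop
endfacet
facet normal -0.348 0.202 0.915
outer loop
vertex 3.349 2.599 3.244
vertex 3.086 1.642 3.355
vertex 3.996 1.946 3.634
endloop
endfacet
facet normal -0.476 -0.802 0.360
outer loop
vertex 3.086 1.642 3.355
vertex 3.169 1.194 2.466
vertex 3.885 1.077 3.153
endloop
endfacet
facet normal -0.192 -0.636 -0.747
outer loop
vertex 3.169 1.194 2.466
vertex 3.484 1.874 1.806
vertex 4.131 1.221 2.196
endloop
endfacet
facet normal 0.111 0.470 -0.875
outer loop
vertex 3.484 1.874 1.806
vertex 3.595 2.743 2.287
vertex 4.394 2.178 2.085
endloop
endfacet
facet normal 0.015 0.988 0.153
outer loop
vertex 3.595 2.743 2.287
vertex 3.349 2.599 3.244
vertex 4.311 2.626 2.974
endloop
endfacet
facet normal 0.575 -0.451 0.682
outer loop
vertex 4.641 1.685 2.918
vertex 3.996 1.946 3.634
vertex 3.885 1.077 3.153
endloop
endfacet
facet normal 0.635 -0.771 0.047
outer loop
vertex 4.641 1.685 2.918
vertex 3.885 1.077 3.153
vertex 4.131 1.221 2.196
endloop
endfacet
facet normal 0.860 -0.285 -0.424
outer loop
vertex 4.641 1.685 2.918
vertex 4.131 1.221 2.196
vertex 4.394 2.178 2.085
endloop
endfacet
facet normal 0.939 0.334 -0.081
outer loop
vertex 4.641 1.685 2.918
vertex 4.394 2.178 2.085
vertex 4.311 2.626 2.974
endloop
endfacet
facet normal 0.763 0.232 0.603
outer loop
vertex 4.641 1.685 2.918
vertex 4.311 2.626 2.974
vertex 3.996 1.946 3.634
endloop
endfacet
facet normal -0.111 -0.470 0.875
outer loop
vertex 3.885 1.077 3.153
vertex 3.996 1.946 3.634
vertex 3.086 1.642 3.355
endloop
endfacet
facet normal -0.015 -0.988 -0.153
outer loop
vertex 4.131 1.221 2.196
vertex 3.885 1.077 3.153
vertex 3.169 1.194 2.466
endloop
endfacet
facet normal 0.348 -0.202 -0.915
outer loop
vertex 4.394 2.178 2.085
vertex 4.131 1.221 2.196
vertex 3.484 1.874 1.806
endloop
endfacet
facet normal 0.476 0.802 -0.360
outer loop
vertex 4.311 2.626 2.974
vertex 4.394 2.178 2.085
vertex 3.595 2.743 2.287
endloop
endfacet
facet normal 0.192 0.636 0.747
outer loop
vertex 3.996 1.946 3.634
vertex 4.311 2.626 2.974
vertex 3.349 2.599 3.244
endloop
endfacet

endsolid
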